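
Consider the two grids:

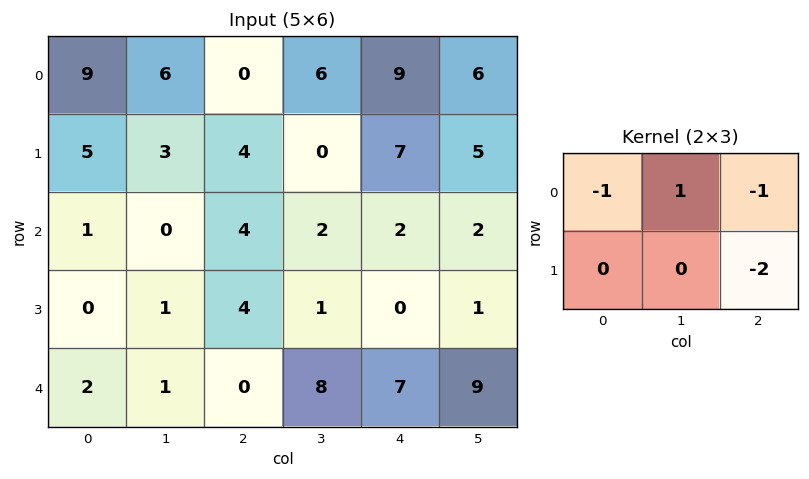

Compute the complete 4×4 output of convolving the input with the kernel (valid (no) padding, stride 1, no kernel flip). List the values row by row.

-11 -12 -17 -13
-14 -3 -15 -2
-13 0 -4 -4
-3 -14 -17 -20

Output[0,0]: The receptive field on the input at this output position is [9 6 0 / 5 3 4]. Elementwise product with the kernel and sum: 9·-1 + 6·1 + 0·-1 + 4·-2.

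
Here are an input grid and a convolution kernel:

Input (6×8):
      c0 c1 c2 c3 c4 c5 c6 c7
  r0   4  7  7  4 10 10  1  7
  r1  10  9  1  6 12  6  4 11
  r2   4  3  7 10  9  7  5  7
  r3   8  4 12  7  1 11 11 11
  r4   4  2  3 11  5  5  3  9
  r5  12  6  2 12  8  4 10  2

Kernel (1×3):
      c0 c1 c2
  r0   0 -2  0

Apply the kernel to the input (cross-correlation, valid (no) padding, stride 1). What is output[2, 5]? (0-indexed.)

-10

The receptive field on the input at this output position is [7 5 7]. Elementwise product with the kernel and sum: 5·-2.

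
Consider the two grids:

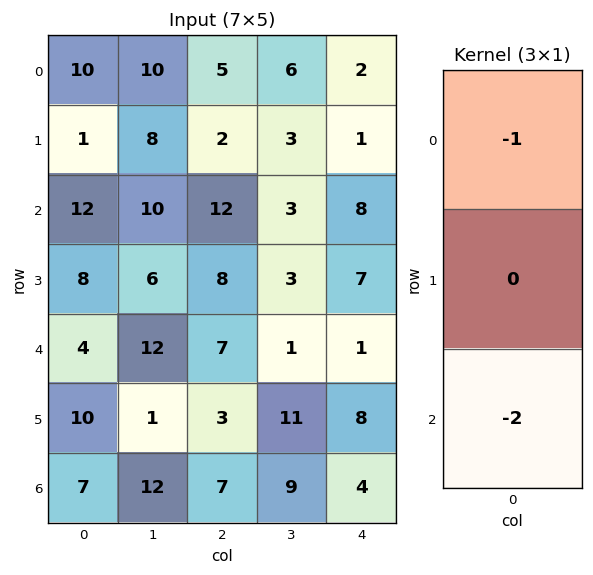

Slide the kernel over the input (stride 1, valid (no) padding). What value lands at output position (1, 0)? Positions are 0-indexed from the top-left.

-17

The receptive field on the input at this output position is [1 / 12 / 8]. Elementwise product with the kernel and sum: 1·-1 + 8·-2.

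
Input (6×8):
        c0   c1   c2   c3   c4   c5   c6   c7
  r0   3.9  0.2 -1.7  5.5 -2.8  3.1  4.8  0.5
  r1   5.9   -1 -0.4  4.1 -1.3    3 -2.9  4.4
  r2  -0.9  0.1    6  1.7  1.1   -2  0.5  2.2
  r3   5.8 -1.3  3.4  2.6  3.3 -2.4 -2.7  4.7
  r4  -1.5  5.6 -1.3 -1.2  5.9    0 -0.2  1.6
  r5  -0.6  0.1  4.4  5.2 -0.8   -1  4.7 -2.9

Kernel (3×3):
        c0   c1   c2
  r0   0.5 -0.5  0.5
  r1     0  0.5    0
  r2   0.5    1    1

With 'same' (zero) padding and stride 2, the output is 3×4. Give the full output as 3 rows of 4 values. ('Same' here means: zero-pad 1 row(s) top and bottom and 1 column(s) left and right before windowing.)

6.85 2.35 2.35 5.4
0.6 10.1 6.95 6.2
-4.8 7.95 2.2 3.7

Output[0,0]: The receptive field on the zero-padded input at this output position is [0 0 0 / 0 3.9 0.2 / 0 5.9 -1]. Elementwise product with the kernel and sum: 0·0.5 + 0·-0.5 + 0·0.5 + 3.9·0.5 + 0·0.5 + 5.9·1 + -1·1.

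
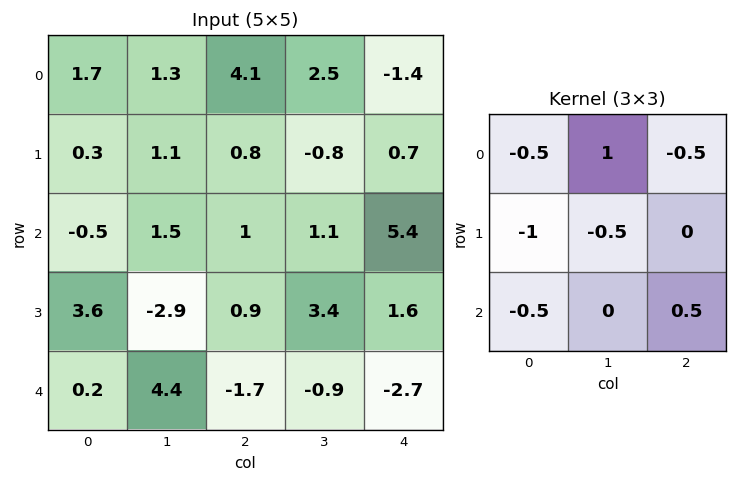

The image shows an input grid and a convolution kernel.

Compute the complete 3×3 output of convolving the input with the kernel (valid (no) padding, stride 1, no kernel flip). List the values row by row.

-1.7 0.5 2.95
-1.05 1.8 -2.75
-1.85 -0.5 -5.2

Output[0,0]: The receptive field on the input at this output position is [1.7 1.3 4.1 / 0.3 1.1 0.8 / -0.5 1.5 1]. Elementwise product with the kernel and sum: 1.7·-0.5 + 1.3·1 + 4.1·-0.5 + 0.3·-1 + 1.1·-0.5 + -0.5·-0.5 + 1·0.5.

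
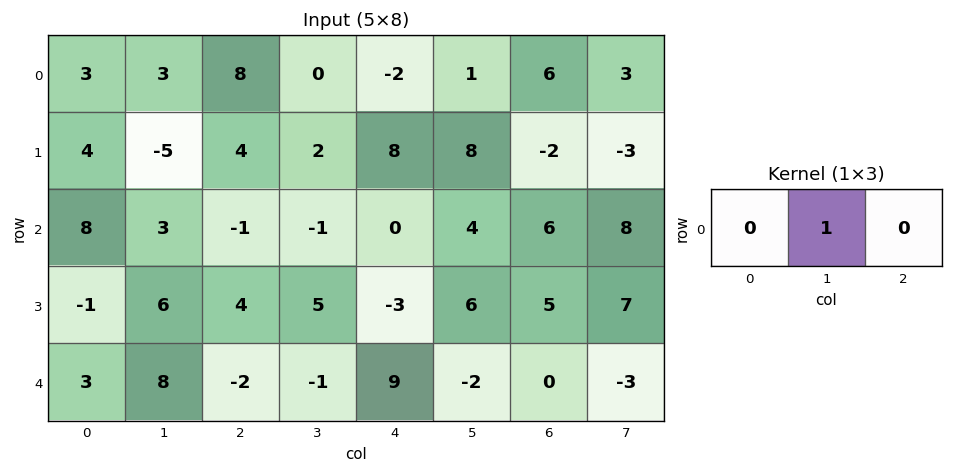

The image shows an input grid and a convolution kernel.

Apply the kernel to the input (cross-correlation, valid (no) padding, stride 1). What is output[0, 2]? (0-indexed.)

The receptive field on the input at this output position is [8 0 -2]. Elementwise product with the kernel and sum: 0·1.

0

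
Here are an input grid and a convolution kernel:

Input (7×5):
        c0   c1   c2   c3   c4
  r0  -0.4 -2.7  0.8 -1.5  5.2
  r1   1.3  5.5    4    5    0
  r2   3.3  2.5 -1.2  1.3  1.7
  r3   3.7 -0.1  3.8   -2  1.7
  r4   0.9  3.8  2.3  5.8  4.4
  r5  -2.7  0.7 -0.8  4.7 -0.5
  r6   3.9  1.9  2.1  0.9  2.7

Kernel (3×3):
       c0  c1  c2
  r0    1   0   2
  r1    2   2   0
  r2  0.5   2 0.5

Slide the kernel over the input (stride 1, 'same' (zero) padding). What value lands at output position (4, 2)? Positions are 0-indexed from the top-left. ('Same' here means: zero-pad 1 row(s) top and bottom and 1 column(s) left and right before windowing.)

9.2

The receptive field on the zero-padded input at this output position is [-0.1 3.8 -2 / 3.8 2.3 5.8 / 0.7 -0.8 4.7]. Elementwise product with the kernel and sum: -0.1·1 + -2·2 + 3.8·2 + 2.3·2 + 0.7·0.5 + -0.8·2 + 4.7·0.5.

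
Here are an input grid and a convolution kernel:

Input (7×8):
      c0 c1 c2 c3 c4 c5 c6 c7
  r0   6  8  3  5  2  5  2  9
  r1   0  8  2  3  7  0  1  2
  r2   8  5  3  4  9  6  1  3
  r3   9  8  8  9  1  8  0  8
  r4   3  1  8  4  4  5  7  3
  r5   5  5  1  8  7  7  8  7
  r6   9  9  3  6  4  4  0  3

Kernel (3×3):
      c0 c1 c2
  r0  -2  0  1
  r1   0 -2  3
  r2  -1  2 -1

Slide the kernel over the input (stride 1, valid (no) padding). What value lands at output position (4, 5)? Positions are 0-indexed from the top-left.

The receptive field on the input at this output position is [5 7 3 / 7 8 7 / 4 0 3]. Elementwise product with the kernel and sum: 5·-2 + 3·1 + 8·-2 + 7·3 + 4·-1 + 0·2 + 3·-1.

-9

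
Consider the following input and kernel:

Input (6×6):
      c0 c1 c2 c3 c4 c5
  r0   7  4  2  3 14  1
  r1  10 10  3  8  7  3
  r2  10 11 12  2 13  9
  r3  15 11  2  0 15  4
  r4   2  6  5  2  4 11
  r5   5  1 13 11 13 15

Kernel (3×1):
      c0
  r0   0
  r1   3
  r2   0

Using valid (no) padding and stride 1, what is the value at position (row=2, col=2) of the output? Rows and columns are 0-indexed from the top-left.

6

The receptive field on the input at this output position is [12 / 2 / 5]. Elementwise product with the kernel and sum: 2·3.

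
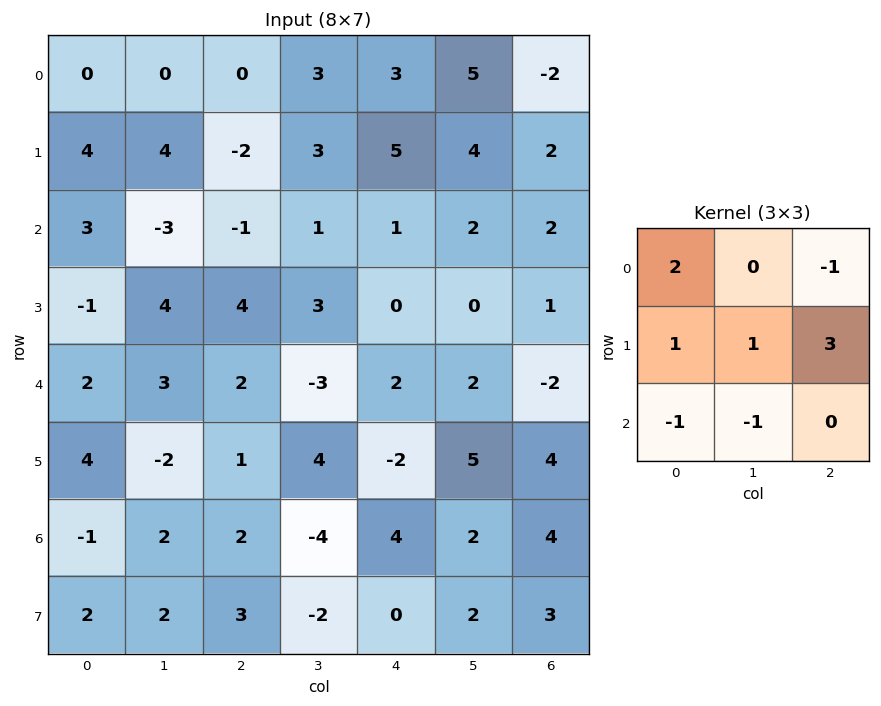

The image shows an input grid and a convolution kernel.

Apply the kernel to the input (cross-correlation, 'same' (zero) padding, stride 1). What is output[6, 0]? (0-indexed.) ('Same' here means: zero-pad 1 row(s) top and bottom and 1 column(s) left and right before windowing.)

The receptive field on the zero-padded input at this output position is [0 4 -2 / 0 -1 2 / 0 2 2]. Elementwise product with the kernel and sum: 0·2 + -2·-1 + 0·1 + -1·1 + 2·3 + 0·-1 + 2·-1.

5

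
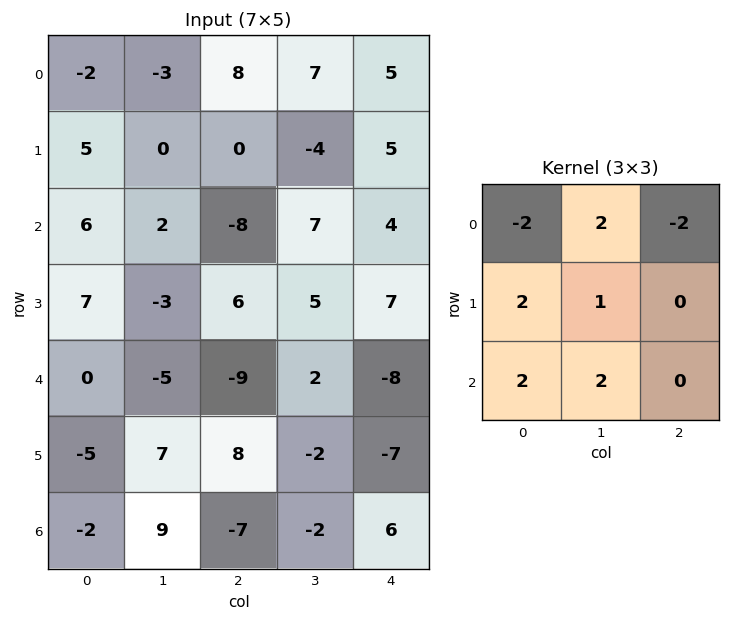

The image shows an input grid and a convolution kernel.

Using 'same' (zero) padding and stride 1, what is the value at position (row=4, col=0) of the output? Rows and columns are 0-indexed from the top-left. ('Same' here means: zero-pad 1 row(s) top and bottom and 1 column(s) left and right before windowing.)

10

The receptive field on the zero-padded input at this output position is [0 7 -3 / 0 0 -5 / 0 -5 7]. Elementwise product with the kernel and sum: 0·-2 + 7·2 + -3·-2 + 0·2 + 0·1 + 0·2 + -5·2.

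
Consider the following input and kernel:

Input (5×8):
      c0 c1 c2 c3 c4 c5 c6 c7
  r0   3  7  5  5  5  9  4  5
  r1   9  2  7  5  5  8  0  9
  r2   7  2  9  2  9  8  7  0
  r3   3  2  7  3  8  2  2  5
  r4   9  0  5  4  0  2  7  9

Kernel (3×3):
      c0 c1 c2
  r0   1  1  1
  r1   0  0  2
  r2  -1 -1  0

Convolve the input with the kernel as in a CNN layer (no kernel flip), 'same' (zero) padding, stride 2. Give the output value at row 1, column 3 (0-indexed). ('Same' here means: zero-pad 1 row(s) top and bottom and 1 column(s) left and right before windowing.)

The receptive field on the zero-padded input at this output position is [8 0 9 / 8 7 0 / 2 2 5]. Elementwise product with the kernel and sum: 8·1 + 0·1 + 9·1 + 0·2 + 2·-1 + 2·-1.

13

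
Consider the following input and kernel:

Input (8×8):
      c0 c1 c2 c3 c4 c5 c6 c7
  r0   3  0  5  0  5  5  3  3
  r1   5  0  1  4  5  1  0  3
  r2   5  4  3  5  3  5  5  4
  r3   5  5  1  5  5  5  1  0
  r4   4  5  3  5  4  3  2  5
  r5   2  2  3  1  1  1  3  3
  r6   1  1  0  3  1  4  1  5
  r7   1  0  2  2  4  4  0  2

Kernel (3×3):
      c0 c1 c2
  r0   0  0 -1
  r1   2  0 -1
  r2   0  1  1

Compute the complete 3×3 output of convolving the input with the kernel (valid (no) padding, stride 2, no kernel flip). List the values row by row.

11 0 17
14 3 9
-1 5 2

Output[0,0]: The receptive field on the input at this output position is [3 0 5 / 5 0 1 / 5 4 3]. Elementwise product with the kernel and sum: 5·-1 + 5·2 + 1·-1 + 4·1 + 3·1.
Output[0,1]: The receptive field on the input at this output position is [5 0 5 / 1 4 5 / 3 5 3]. Elementwise product with the kernel and sum: 5·-1 + 1·2 + 5·-1 + 5·1 + 3·1.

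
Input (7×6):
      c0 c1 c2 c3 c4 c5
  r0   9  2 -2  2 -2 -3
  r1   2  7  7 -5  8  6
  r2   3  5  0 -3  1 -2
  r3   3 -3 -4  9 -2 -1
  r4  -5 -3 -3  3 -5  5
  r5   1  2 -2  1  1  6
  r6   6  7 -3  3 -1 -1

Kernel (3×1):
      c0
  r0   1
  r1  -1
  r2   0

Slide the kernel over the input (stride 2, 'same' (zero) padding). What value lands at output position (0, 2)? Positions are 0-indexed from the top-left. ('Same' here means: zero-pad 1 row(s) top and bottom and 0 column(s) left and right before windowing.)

2

The receptive field on the zero-padded input at this output position is [0 / -2 / 8]. Elementwise product with the kernel and sum: 0·1 + -2·-1.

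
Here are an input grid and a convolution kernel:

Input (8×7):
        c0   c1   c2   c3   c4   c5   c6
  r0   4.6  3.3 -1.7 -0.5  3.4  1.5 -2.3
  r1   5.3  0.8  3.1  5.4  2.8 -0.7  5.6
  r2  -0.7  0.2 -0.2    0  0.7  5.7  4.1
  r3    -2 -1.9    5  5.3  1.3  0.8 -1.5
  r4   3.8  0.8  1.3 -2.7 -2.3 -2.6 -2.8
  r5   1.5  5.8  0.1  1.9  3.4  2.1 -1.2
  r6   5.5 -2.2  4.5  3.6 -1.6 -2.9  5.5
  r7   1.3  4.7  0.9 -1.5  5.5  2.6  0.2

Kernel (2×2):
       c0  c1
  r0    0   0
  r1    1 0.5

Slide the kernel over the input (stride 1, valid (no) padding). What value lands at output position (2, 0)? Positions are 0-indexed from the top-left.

-2.95

The receptive field on the input at this output position is [-0.7 0.2 / -2 -1.9]. Elementwise product with the kernel and sum: -2·1 + -1.9·0.5.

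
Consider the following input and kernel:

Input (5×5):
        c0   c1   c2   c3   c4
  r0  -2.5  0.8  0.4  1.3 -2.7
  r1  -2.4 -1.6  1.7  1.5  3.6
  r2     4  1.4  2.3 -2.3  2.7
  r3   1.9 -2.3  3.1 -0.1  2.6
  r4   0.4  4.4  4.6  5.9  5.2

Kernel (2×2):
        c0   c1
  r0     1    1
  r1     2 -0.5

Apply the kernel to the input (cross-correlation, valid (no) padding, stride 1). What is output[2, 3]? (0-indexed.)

-1.1

The receptive field on the input at this output position is [-2.3 2.7 / -0.1 2.6]. Elementwise product with the kernel and sum: -2.3·1 + 2.7·1 + -0.1·2 + 2.6·-0.5.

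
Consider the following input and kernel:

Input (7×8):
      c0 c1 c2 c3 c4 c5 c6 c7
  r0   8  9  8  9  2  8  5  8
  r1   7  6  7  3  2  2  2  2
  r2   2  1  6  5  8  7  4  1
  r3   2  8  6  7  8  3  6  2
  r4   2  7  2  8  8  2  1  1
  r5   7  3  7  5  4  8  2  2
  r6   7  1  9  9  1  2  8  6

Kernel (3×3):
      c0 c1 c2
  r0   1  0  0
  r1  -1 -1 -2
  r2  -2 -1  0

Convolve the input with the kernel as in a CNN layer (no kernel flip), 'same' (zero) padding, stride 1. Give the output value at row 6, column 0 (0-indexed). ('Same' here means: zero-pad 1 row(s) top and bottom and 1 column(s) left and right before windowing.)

-9

The receptive field on the zero-padded input at this output position is [0 7 3 / 0 7 1 / 0 0 0]. Elementwise product with the kernel and sum: 0·1 + 0·-1 + 7·-1 + 1·-2 + 0·-2 + 0·-1.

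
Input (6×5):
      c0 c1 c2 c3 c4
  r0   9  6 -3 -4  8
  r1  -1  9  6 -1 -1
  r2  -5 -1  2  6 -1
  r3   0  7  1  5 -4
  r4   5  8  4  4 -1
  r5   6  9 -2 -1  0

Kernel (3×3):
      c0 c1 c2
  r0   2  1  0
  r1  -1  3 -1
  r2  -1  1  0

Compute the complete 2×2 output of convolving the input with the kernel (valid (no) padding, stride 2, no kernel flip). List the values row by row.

Output[0,0]: The receptive field on the input at this output position is [9 6 -3 / -1 9 6 / -5 -1 2]. Elementwise product with the kernel and sum: 9·2 + 6·1 + -1·-1 + 9·3 + 6·-1 + -5·-1 + -1·1.

50 -14
12 28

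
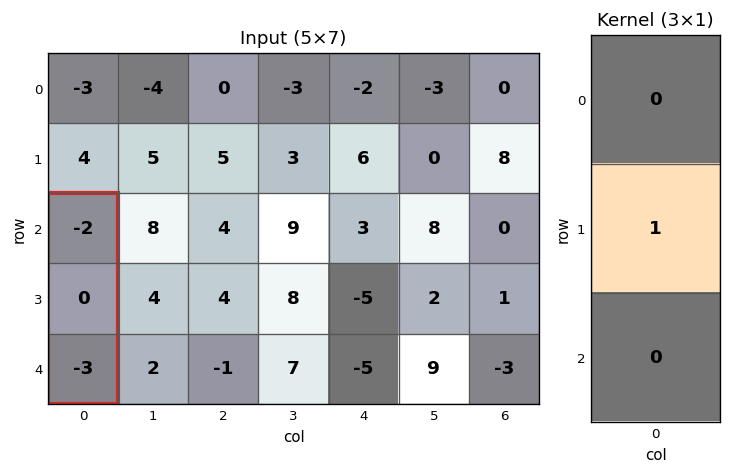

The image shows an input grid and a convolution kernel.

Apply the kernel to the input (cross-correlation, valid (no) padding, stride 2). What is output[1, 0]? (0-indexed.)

The receptive field on the input at this output position is [-2 / 0 / -3]. Elementwise product with the kernel and sum: 0·1.

0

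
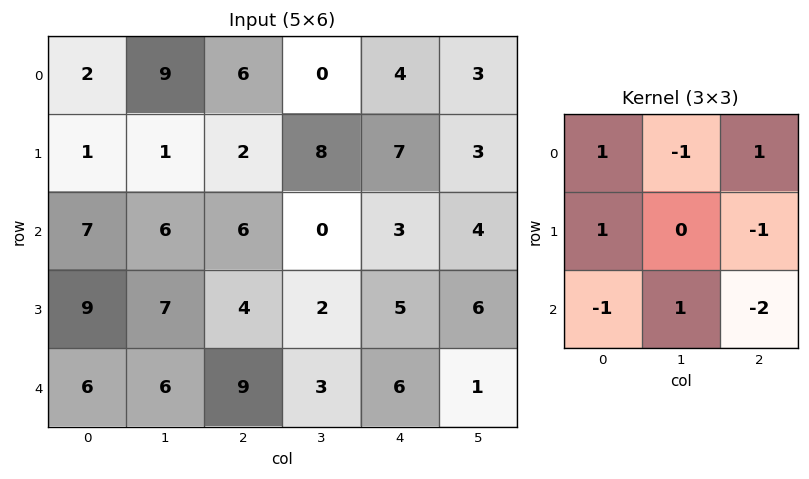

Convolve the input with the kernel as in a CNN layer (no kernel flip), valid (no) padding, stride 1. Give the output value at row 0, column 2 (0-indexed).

-7

The receptive field on the input at this output position is [6 0 4 / 2 8 7 / 6 0 3]. Elementwise product with the kernel and sum: 6·1 + 0·-1 + 4·1 + 2·1 + 7·-1 + 6·-1 + 0·1 + 3·-2.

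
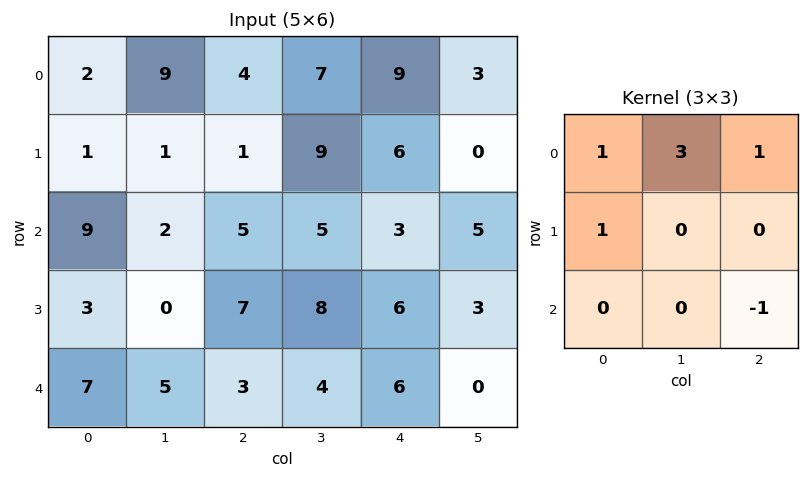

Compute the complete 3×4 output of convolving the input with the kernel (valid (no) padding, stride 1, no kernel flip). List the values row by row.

29 24 32 41
7 7 33 29
20 18 24 27

Output[0,0]: The receptive field on the input at this output position is [2 9 4 / 1 1 1 / 9 2 5]. Elementwise product with the kernel and sum: 2·1 + 9·3 + 4·1 + 1·1 + 5·-1.
Output[0,1]: The receptive field on the input at this output position is [9 4 7 / 1 1 9 / 2 5 5]. Elementwise product with the kernel and sum: 9·1 + 4·3 + 7·1 + 1·1 + 5·-1.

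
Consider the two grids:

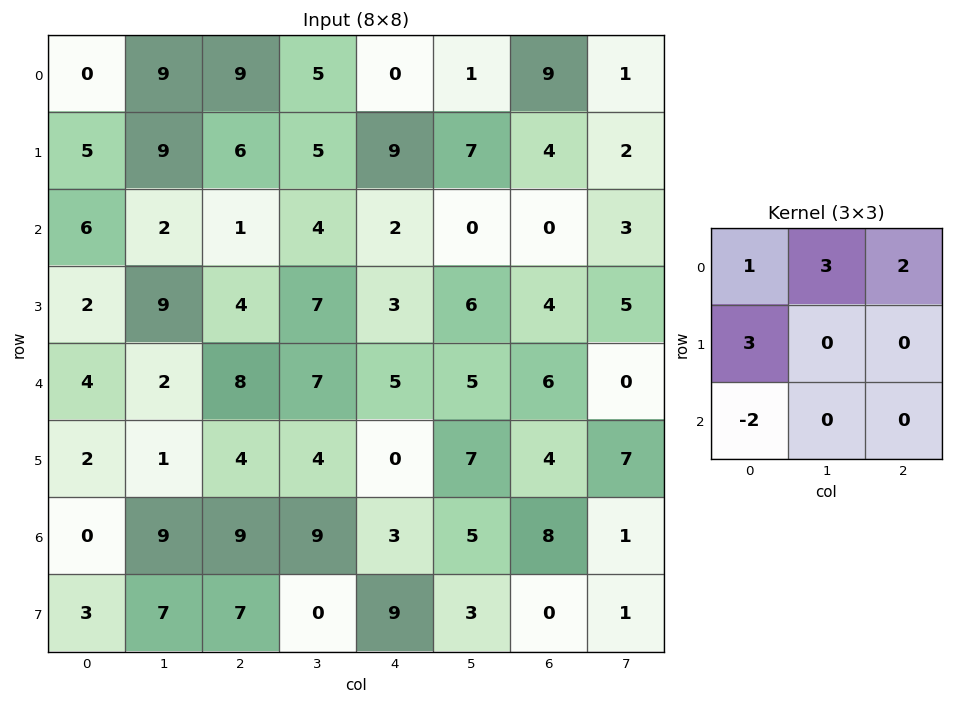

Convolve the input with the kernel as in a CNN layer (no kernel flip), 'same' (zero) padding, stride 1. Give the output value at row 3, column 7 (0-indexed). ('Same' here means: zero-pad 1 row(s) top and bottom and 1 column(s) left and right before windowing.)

9

The receptive field on the zero-padded input at this output position is [0 3 0 / 4 5 0 / 6 0 0]. Elementwise product with the kernel and sum: 0·1 + 3·3 + 0·2 + 4·3 + 6·-2.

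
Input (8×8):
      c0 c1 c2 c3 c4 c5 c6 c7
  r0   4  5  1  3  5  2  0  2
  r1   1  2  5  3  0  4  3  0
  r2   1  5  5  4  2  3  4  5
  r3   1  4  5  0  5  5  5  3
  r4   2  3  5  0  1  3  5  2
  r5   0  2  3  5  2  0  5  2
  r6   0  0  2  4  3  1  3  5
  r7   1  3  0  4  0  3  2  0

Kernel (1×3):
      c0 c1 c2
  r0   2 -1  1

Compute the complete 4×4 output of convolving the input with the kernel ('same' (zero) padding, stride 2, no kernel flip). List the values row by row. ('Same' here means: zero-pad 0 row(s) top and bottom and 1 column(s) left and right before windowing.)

1 12 3 6
4 9 9 7
1 1 2 3
0 2 6 4

Output[0,0]: The receptive field on the zero-padded input at this output position is [0 4 5]. Elementwise product with the kernel and sum: 0·2 + 4·-1 + 5·1.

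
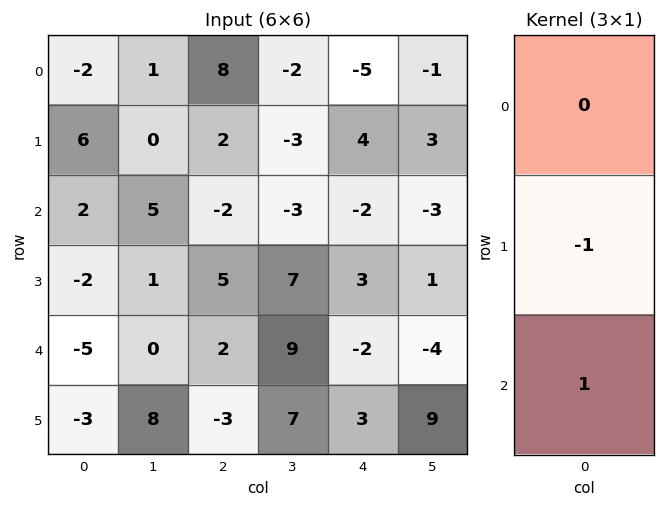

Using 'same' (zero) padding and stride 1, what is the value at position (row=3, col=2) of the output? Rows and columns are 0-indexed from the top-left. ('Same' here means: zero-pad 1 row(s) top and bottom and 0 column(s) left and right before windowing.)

-3

The receptive field on the zero-padded input at this output position is [-2 / 5 / 2]. Elementwise product with the kernel and sum: 5·-1 + 2·1.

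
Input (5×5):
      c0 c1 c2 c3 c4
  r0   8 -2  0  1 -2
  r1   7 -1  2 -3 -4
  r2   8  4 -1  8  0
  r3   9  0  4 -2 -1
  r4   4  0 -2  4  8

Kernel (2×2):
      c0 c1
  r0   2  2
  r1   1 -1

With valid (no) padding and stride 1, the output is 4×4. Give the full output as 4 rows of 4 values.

Output[0,0]: The receptive field on the input at this output position is [8 -2 / 7 -1]. Elementwise product with the kernel and sum: 8·2 + -2·2 + 7·1 + -1·-1.

20 -7 7 -1
16 7 -11 -6
33 2 20 15
22 10 -2 -10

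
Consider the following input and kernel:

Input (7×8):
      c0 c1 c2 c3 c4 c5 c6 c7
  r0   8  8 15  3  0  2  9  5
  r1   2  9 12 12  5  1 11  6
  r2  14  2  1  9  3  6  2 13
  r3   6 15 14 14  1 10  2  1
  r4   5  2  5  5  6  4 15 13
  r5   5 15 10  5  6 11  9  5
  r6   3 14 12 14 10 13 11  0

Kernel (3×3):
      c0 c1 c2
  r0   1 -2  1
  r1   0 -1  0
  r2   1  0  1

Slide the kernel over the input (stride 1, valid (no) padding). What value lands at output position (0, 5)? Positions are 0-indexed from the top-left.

-3

The receptive field on the input at this output position is [2 9 5 / 1 11 6 / 6 2 13]. Elementwise product with the kernel and sum: 2·1 + 9·-2 + 5·1 + 11·-1 + 6·1 + 13·1.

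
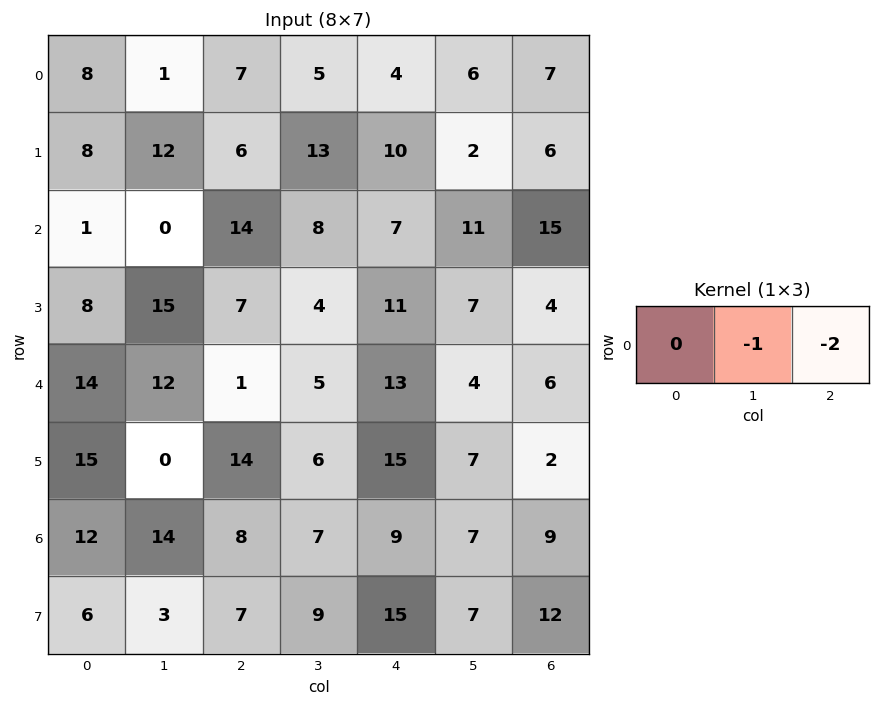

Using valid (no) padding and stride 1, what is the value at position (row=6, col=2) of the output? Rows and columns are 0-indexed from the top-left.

-25

The receptive field on the input at this output position is [8 7 9]. Elementwise product with the kernel and sum: 7·-1 + 9·-2.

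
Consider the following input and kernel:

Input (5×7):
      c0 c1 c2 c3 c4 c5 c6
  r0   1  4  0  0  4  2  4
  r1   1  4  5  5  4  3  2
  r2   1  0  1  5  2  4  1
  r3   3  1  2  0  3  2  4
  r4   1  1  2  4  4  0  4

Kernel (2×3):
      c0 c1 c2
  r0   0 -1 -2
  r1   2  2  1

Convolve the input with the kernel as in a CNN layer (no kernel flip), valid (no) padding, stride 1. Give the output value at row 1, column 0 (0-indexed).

The receptive field on the input at this output position is [1 4 5 / 1 0 1]. Elementwise product with the kernel and sum: 4·-1 + 5·-2 + 1·2 + 0·2 + 1·1.

-11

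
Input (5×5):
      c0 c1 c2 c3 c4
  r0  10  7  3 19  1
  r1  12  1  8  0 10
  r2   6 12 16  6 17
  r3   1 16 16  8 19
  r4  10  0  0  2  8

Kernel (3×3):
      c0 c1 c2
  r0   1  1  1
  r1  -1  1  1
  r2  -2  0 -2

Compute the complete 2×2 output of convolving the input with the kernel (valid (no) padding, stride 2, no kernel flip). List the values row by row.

Output[0,0]: The receptive field on the input at this output position is [10 7 3 / 12 1 8 / 6 12 16]. Elementwise product with the kernel and sum: 10·1 + 7·1 + 3·1 + 12·-1 + 1·1 + 8·1 + 6·-2 + 16·-2.
Output[0,1]: The receptive field on the input at this output position is [3 19 1 / 8 0 10 / 16 6 17]. Elementwise product with the kernel and sum: 3·1 + 19·1 + 1·1 + 8·-1 + 0·1 + 10·1 + 16·-2 + 17·-2.

-27 -41
45 34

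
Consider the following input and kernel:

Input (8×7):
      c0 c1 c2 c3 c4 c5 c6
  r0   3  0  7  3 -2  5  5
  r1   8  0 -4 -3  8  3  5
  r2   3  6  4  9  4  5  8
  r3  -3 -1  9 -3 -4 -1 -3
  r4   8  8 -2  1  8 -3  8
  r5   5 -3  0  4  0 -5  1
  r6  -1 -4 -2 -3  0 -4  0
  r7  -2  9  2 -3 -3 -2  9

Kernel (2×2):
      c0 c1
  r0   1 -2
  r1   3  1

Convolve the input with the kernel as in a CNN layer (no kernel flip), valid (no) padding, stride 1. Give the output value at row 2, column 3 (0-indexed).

-12

The receptive field on the input at this output position is [9 4 / -3 -4]. Elementwise product with the kernel and sum: 9·1 + 4·-2 + -3·3 + -4·1.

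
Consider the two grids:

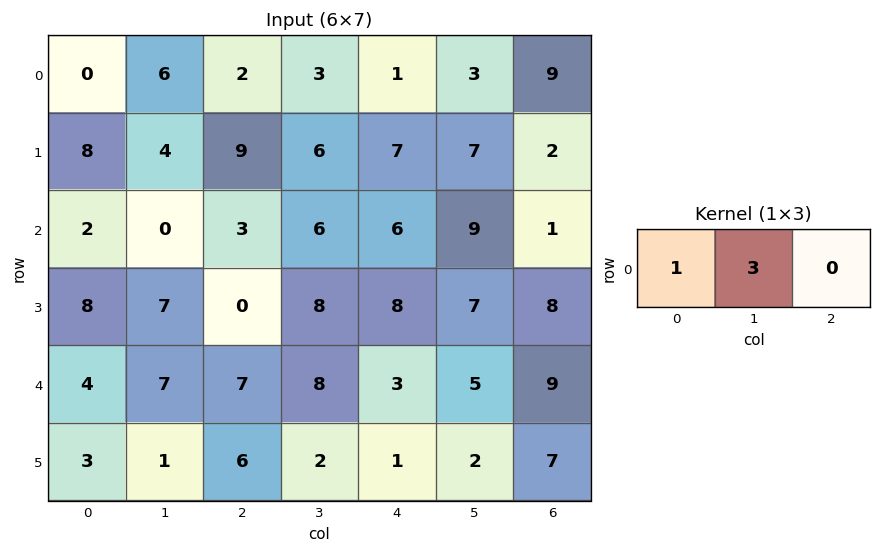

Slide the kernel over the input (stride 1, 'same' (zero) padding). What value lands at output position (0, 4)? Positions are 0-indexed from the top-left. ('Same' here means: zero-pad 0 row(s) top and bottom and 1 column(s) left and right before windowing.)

6

The receptive field on the zero-padded input at this output position is [3 1 3]. Elementwise product with the kernel and sum: 3·1 + 1·3.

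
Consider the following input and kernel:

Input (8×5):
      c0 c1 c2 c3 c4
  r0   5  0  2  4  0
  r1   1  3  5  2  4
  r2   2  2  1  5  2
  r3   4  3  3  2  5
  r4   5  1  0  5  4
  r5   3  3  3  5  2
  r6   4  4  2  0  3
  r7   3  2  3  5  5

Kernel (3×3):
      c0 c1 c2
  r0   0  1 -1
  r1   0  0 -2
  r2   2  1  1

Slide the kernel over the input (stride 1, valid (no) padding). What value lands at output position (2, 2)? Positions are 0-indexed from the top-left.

2

The receptive field on the input at this output position is [1 5 2 / 3 2 5 / 0 5 4]. Elementwise product with the kernel and sum: 5·1 + 2·-1 + 5·-2 + 0·2 + 5·1 + 4·1.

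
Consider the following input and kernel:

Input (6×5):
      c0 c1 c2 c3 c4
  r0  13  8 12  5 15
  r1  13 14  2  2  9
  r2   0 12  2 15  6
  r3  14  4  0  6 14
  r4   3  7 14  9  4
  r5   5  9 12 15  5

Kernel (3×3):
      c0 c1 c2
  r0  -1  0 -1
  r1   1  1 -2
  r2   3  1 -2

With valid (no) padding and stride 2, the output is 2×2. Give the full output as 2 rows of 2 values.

Output[0,0]: The receptive field on the input at this output position is [13 8 12 / 13 14 2 / 0 12 2]. Elementwise product with the kernel and sum: 13·-1 + 12·-1 + 13·1 + 14·1 + 2·-2 + 0·3 + 12·1 + 2·-2.
Output[0,1]: The receptive field on the input at this output position is [12 5 15 / 2 2 9 / 2 15 6]. Elementwise product with the kernel and sum: 12·-1 + 15·-1 + 2·1 + 2·1 + 9·-2 + 2·3 + 15·1 + 6·-2.

6 -32
4 13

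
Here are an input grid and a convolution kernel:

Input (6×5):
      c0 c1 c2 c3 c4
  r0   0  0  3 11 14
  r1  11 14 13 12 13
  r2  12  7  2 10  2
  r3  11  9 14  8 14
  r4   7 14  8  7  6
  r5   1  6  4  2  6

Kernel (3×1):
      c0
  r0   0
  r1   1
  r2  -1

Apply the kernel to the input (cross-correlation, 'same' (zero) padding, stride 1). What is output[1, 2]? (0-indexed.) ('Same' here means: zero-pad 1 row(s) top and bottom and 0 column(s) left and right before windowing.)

The receptive field on the zero-padded input at this output position is [3 / 13 / 2]. Elementwise product with the kernel and sum: 13·1 + 2·-1.

11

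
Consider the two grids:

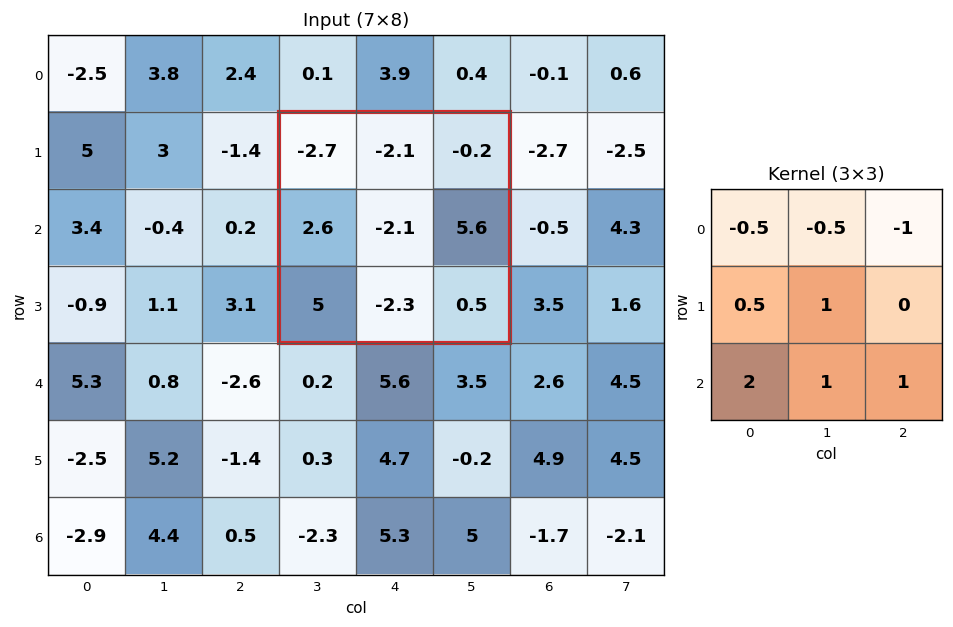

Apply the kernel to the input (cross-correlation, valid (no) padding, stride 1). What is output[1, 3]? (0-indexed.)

The receptive field on the input at this output position is [-2.7 -2.1 -0.2 / 2.6 -2.1 5.6 / 5 -2.3 0.5]. Elementwise product with the kernel and sum: -2.7·-0.5 + -2.1·-0.5 + -0.2·-1 + 2.6·0.5 + -2.1·1 + 5·2 + -2.3·1 + 0.5·1.

10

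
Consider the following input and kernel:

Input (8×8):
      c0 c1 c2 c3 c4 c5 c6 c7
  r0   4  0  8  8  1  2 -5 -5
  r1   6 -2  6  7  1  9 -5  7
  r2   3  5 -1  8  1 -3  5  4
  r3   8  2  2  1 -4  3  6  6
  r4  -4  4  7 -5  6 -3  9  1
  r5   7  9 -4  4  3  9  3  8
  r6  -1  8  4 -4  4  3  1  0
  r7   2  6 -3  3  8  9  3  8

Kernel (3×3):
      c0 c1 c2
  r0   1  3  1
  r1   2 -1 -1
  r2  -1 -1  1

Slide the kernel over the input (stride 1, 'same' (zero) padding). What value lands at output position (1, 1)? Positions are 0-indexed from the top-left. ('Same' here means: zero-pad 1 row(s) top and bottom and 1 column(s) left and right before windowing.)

The receptive field on the zero-padded input at this output position is [4 0 8 / 6 -2 6 / 3 5 -1]. Elementwise product with the kernel and sum: 4·1 + 0·3 + 8·1 + 6·2 + -2·-1 + 6·-1 + 3·-1 + 5·-1 + -1·1.

11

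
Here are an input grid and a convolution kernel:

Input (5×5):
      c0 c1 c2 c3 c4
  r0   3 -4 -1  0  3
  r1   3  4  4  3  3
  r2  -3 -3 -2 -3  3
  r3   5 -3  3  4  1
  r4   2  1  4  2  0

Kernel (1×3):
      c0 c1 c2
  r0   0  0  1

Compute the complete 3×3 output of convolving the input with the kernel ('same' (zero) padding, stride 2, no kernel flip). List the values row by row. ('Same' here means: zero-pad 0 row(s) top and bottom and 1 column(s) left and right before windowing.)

Output[0,0]: The receptive field on the zero-padded input at this output position is [0 3 -4]. Elementwise product with the kernel and sum: -4·1.

-4 0 0
-3 -3 0
1 2 0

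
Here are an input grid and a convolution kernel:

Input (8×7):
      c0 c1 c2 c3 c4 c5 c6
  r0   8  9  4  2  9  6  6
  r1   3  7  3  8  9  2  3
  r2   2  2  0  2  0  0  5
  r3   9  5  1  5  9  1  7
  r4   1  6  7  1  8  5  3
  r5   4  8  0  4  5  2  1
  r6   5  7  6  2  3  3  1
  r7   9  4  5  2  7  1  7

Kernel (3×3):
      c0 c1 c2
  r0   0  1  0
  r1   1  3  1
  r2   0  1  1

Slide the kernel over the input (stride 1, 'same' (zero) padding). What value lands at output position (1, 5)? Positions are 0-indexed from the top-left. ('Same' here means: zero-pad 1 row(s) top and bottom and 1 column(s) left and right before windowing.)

29

The receptive field on the zero-padded input at this output position is [9 6 6 / 9 2 3 / 0 0 5]. Elementwise product with the kernel and sum: 6·1 + 9·1 + 2·3 + 3·1 + 0·1 + 5·1.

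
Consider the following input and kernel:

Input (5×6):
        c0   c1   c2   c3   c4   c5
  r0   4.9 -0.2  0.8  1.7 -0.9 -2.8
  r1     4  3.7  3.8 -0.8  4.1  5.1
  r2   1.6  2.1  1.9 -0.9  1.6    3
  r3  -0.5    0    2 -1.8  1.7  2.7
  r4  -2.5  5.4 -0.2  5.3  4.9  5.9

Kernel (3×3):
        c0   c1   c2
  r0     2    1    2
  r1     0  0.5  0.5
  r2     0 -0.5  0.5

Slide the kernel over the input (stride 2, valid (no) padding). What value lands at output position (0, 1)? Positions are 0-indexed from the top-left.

The receptive field on the input at this output position is [0.8 1.7 -0.9 / 3.8 -0.8 4.1 / 1.9 -0.9 1.6]. Elementwise product with the kernel and sum: 0.8·2 + 1.7·1 + -0.9·2 + -0.8·0.5 + 4.1·0.5 + -0.9·-0.5 + 1.6·0.5.

4.4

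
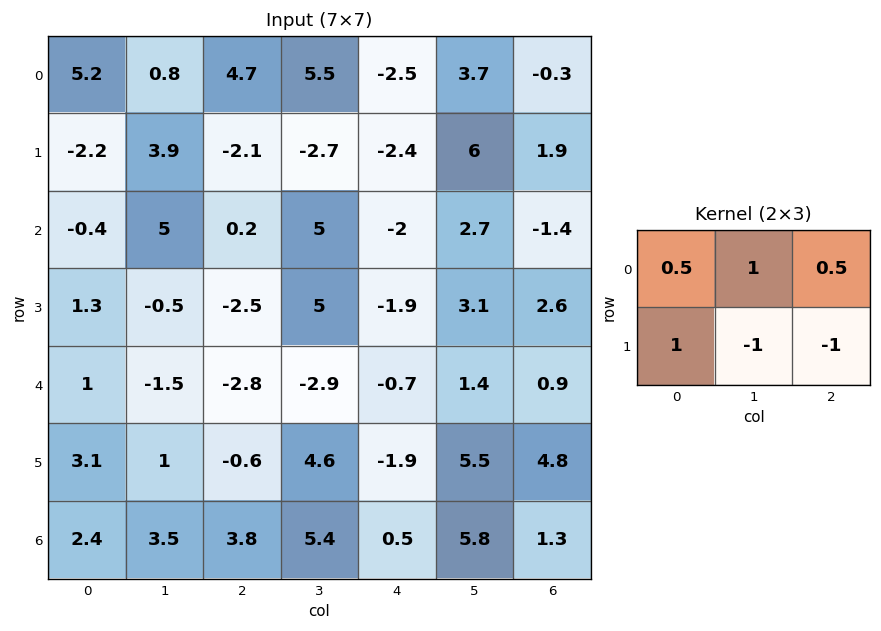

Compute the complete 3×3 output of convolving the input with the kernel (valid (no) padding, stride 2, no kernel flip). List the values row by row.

1.75 9.6 -8
9.2 -1.5 -6.6
0.3 -7.95 -10.7

Output[0,0]: The receptive field on the input at this output position is [5.2 0.8 4.7 / -2.2 3.9 -2.1]. Elementwise product with the kernel and sum: 5.2·0.5 + 0.8·1 + 4.7·0.5 + -2.2·1 + 3.9·-1 + -2.1·-1.
Output[0,1]: The receptive field on the input at this output position is [4.7 5.5 -2.5 / -2.1 -2.7 -2.4]. Elementwise product with the kernel and sum: 4.7·0.5 + 5.5·1 + -2.5·0.5 + -2.1·1 + -2.7·-1 + -2.4·-1.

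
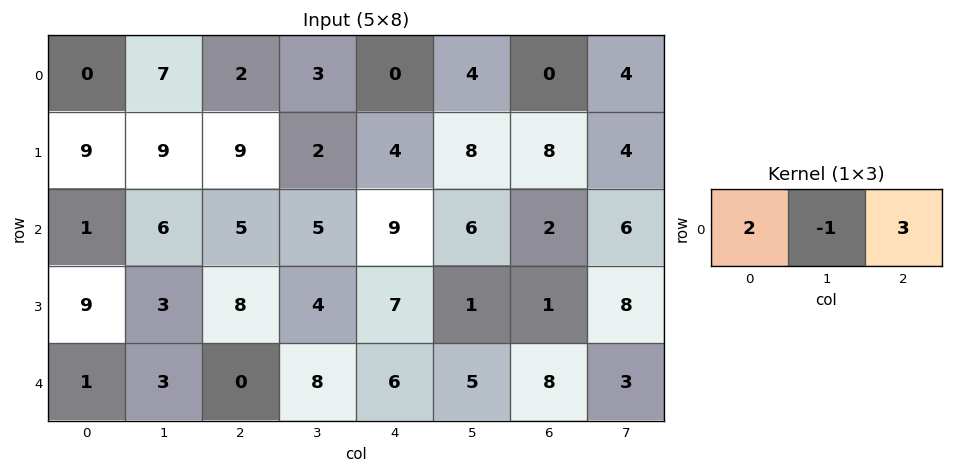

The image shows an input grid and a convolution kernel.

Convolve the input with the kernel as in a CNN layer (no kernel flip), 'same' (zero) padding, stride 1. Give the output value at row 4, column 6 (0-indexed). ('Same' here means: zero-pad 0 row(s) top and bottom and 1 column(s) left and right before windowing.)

11

The receptive field on the zero-padded input at this output position is [5 8 3]. Elementwise product with the kernel and sum: 5·2 + 8·-1 + 3·3.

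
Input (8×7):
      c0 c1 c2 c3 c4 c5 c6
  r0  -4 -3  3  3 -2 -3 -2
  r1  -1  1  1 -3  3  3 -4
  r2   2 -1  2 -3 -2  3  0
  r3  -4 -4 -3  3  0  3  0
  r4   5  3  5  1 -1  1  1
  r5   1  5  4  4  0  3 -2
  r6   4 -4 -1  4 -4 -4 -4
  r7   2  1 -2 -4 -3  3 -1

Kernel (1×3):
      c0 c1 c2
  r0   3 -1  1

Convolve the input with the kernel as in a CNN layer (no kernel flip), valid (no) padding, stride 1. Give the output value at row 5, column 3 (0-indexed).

15

The receptive field on the input at this output position is [4 0 3]. Elementwise product with the kernel and sum: 4·3 + 0·-1 + 3·1.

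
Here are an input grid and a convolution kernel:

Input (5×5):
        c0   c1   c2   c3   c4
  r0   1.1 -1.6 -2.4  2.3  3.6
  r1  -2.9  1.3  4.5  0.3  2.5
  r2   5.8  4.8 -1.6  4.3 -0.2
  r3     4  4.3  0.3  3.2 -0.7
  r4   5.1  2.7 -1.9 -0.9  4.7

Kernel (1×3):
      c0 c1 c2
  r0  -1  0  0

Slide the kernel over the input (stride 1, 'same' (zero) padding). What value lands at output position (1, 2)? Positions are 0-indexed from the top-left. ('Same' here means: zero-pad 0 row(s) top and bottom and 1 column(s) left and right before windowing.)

-1.3

The receptive field on the zero-padded input at this output position is [1.3 4.5 0.3]. Elementwise product with the kernel and sum: 1.3·-1.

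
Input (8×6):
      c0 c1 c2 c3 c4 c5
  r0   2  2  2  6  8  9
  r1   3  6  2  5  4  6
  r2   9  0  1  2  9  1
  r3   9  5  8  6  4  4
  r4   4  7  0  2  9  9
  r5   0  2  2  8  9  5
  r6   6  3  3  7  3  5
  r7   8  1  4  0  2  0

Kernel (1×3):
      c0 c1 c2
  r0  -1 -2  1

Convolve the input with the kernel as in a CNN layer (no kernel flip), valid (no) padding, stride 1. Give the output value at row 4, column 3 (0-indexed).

The receptive field on the input at this output position is [2 9 9]. Elementwise product with the kernel and sum: 2·-1 + 9·-2 + 9·1.

-11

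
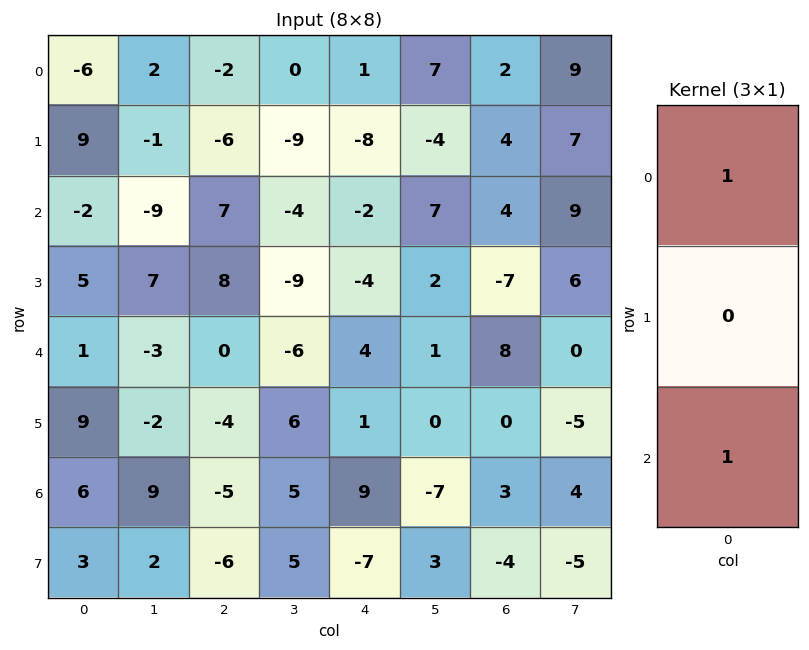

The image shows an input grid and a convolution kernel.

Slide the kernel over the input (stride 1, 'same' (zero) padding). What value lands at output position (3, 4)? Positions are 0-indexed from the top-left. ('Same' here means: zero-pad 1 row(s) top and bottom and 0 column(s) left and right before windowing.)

2

The receptive field on the zero-padded input at this output position is [-2 / -4 / 4]. Elementwise product with the kernel and sum: -2·1 + 4·1.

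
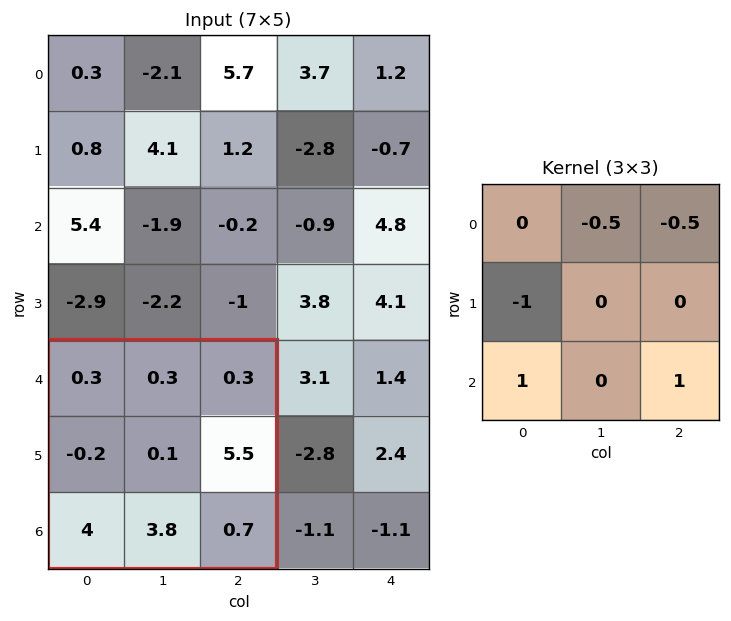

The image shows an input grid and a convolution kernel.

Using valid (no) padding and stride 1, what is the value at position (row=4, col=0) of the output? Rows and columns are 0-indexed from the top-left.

The receptive field on the input at this output position is [0.3 0.3 0.3 / -0.2 0.1 5.5 / 4 3.8 0.7]. Elementwise product with the kernel and sum: 0.3·-0.5 + 0.3·-0.5 + -0.2·-1 + 4·1 + 0.7·1.

4.6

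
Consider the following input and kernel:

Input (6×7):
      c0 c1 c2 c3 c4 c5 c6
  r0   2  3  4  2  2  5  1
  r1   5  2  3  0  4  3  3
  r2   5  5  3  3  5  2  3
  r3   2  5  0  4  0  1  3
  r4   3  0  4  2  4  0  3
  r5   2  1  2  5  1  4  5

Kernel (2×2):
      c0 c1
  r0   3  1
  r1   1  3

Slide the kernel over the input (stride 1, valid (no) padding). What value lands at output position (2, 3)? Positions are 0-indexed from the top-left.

18

The receptive field on the input at this output position is [3 5 / 4 0]. Elementwise product with the kernel and sum: 3·3 + 5·1 + 4·1 + 0·3.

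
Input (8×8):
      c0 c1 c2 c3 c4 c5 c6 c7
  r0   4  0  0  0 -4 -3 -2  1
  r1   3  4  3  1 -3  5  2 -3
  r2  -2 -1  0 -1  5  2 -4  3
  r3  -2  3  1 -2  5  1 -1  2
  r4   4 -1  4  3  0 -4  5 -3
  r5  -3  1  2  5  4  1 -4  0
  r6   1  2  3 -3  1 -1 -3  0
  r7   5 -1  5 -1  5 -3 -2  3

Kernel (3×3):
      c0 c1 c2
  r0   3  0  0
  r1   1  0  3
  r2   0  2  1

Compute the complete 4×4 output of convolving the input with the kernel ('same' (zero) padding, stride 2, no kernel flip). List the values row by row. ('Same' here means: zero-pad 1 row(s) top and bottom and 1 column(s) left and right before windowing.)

10 7 -10 1
-4 8 19 26
-8 26 -6 -18
15 5 16 1

Output[0,0]: The receptive field on the zero-padded input at this output position is [0 0 0 / 0 4 0 / 0 3 4]. Elementwise product with the kernel and sum: 0·3 + 0·1 + 0·3 + 3·2 + 4·1.
Output[0,1]: The receptive field on the zero-padded input at this output position is [0 0 0 / 0 0 0 / 4 3 1]. Elementwise product with the kernel and sum: 0·3 + 0·1 + 0·3 + 3·2 + 1·1.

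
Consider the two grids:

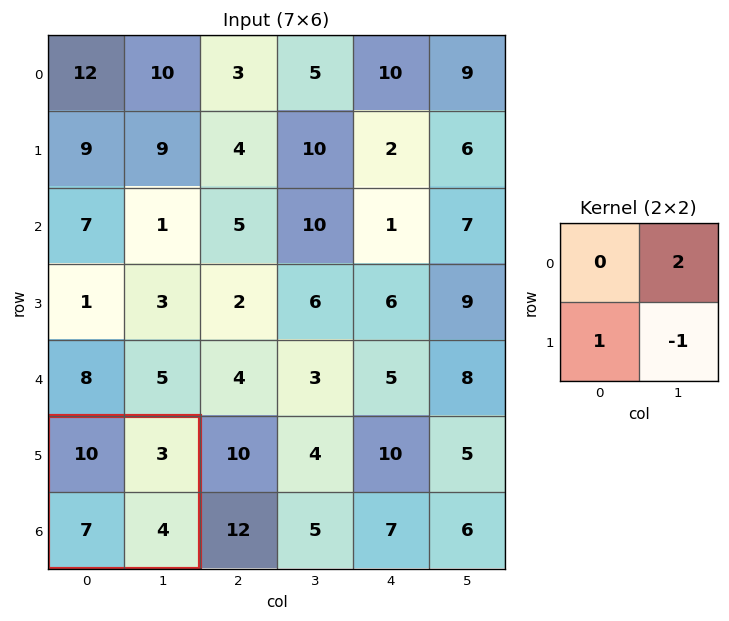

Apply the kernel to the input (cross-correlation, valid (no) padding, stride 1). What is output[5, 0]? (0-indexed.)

9

The receptive field on the input at this output position is [10 3 / 7 4]. Elementwise product with the kernel and sum: 3·2 + 7·1 + 4·-1.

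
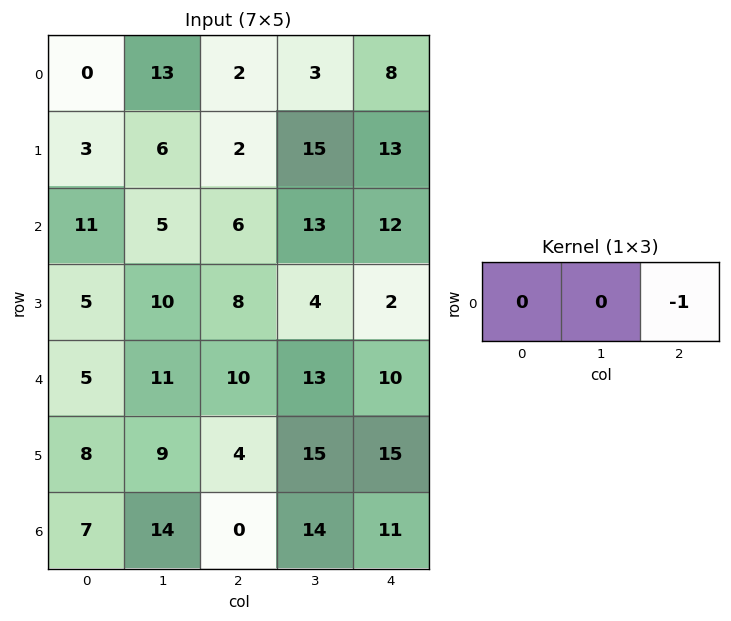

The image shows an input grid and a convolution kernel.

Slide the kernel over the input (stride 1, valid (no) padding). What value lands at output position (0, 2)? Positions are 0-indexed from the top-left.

The receptive field on the input at this output position is [2 3 8]. Elementwise product with the kernel and sum: 8·-1.

-8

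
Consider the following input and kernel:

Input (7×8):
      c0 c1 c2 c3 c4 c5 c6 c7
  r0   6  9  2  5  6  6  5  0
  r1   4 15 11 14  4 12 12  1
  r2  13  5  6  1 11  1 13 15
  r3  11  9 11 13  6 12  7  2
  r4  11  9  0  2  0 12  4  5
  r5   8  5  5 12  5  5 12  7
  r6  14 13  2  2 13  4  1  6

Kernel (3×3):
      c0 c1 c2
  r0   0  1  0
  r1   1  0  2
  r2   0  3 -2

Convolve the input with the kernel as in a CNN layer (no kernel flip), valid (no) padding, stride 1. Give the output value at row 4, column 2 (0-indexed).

-3

The receptive field on the input at this output position is [0 2 0 / 5 12 5 / 2 2 13]. Elementwise product with the kernel and sum: 2·1 + 5·1 + 5·2 + 2·3 + 13·-2.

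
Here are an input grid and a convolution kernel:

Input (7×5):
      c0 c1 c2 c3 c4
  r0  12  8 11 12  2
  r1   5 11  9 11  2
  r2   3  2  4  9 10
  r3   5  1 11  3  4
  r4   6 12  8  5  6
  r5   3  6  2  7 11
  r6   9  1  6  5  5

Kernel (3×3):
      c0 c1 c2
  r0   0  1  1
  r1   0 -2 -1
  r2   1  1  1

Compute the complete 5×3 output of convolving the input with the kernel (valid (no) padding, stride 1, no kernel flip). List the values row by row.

Output[0,0]: The receptive field on the input at this output position is [12 8 11 / 5 11 9 / 3 2 4]. Elementwise product with the kernel and sum: 8·1 + 11·1 + 11·-2 + 9·-1 + 3·1 + 2·1 + 4·1.

-3 9 13
29 18 3
19 13 28
-9 8 11
22 14 2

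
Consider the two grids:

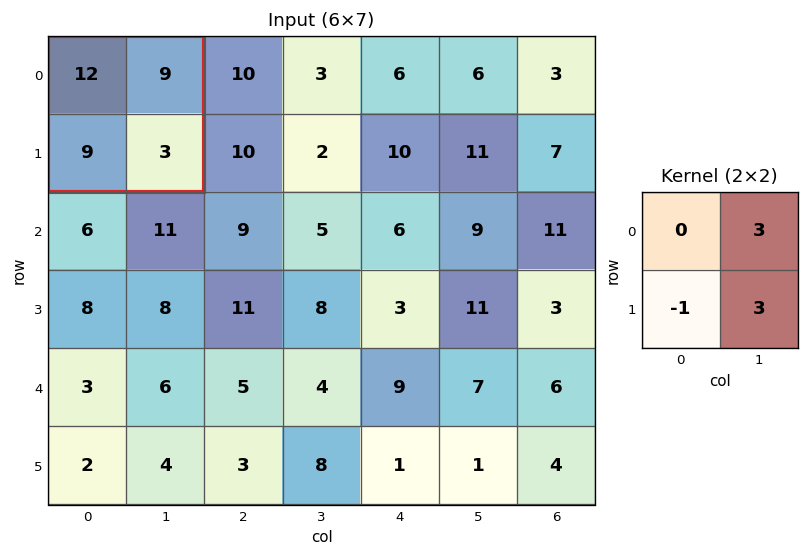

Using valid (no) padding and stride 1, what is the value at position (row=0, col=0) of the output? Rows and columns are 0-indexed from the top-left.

The receptive field on the input at this output position is [12 9 / 9 3]. Elementwise product with the kernel and sum: 9·3 + 9·-1 + 3·3.

27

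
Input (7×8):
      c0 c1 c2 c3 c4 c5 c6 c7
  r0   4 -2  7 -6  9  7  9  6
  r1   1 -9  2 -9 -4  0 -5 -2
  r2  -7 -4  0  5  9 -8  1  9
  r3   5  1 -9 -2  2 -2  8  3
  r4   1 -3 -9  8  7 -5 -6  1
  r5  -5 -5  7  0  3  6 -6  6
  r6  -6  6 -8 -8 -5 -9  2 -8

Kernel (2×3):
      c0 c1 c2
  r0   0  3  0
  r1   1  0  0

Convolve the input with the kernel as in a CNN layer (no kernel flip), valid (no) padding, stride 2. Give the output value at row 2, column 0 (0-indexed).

The receptive field on the input at this output position is [1 -3 -9 / -5 -5 7]. Elementwise product with the kernel and sum: -3·3 + -5·1.

-14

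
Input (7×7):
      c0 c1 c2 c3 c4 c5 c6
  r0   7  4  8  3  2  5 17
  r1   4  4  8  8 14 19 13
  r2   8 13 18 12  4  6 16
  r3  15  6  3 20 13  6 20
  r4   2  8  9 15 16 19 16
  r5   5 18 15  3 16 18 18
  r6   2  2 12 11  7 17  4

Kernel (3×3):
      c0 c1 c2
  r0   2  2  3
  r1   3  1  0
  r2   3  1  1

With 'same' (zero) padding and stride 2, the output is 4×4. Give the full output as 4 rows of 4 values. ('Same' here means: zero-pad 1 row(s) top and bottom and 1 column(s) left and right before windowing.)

Output[0,0]: The receptive field on the zero-padded input at this output position is [0 0 0 / 0 7 4 / 0 4 4]. Elementwise product with the kernel and sum: 0·2 + 0·2 + 0·3 + 0·3 + 7·1 + 0·3 + 4·1 + 4·1.
Output[0,1]: The receptive field on the zero-padded input at this output position is [0 0 0 / 4 8 3 / 4 8 8]. Elementwise product with the kernel and sum: 0·2 + 0·2 + 0·3 + 4·3 + 8·1 + 4·3 + 8·1 + 8·1.

15 48 68 102
49 146 220 136
73 183 188 197
66 93 132 127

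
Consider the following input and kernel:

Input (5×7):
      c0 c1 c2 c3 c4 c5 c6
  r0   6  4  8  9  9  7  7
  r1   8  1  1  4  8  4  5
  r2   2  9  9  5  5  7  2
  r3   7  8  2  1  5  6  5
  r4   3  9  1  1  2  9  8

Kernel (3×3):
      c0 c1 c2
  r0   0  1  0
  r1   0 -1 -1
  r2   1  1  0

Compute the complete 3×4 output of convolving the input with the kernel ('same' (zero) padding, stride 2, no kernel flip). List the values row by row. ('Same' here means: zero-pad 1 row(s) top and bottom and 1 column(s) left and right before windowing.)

-2 -15 -4 2
4 -3 2 14
-5 0 -6 -3

Output[0,0]: The receptive field on the zero-padded input at this output position is [0 0 0 / 0 6 4 / 0 8 1]. Elementwise product with the kernel and sum: 0·1 + 6·-1 + 4·-1 + 0·1 + 8·1.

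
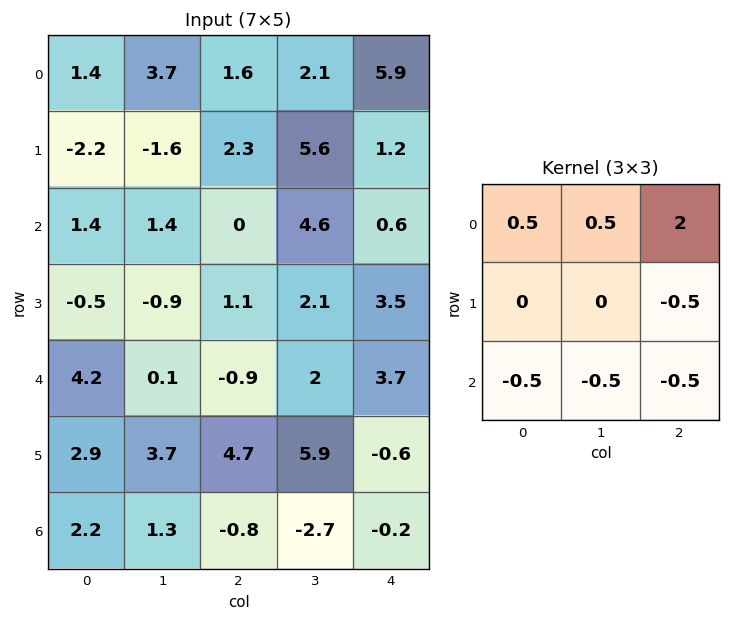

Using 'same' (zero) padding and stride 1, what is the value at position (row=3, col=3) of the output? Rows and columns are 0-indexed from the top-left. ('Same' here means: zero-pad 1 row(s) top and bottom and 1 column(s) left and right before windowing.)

The receptive field on the zero-padded input at this output position is [0 4.6 0.6 / 1.1 2.1 3.5 / -0.9 2 3.7]. Elementwise product with the kernel and sum: 0·0.5 + 4.6·0.5 + 0.6·2 + 3.5·-0.5 + -0.9·-0.5 + 2·-0.5 + 3.7·-0.5.

-0.65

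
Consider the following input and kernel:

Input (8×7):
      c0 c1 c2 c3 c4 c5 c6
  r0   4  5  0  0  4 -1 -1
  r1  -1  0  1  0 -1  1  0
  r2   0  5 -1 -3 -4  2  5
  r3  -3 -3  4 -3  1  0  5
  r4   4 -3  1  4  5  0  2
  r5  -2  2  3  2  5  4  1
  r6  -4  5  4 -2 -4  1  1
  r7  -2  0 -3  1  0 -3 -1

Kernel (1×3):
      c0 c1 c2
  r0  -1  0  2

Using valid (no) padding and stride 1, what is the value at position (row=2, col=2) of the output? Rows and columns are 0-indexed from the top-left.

The receptive field on the input at this output position is [-1 -3 -4]. Elementwise product with the kernel and sum: -1·-1 + -4·2.

-7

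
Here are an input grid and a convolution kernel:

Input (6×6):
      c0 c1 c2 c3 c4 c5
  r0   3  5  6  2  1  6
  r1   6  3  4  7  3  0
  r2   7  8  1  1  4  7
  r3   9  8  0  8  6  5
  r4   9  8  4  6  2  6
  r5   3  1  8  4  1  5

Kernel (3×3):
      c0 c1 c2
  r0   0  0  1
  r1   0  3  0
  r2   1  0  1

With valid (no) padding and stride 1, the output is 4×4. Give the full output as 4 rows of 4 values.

23 23 27 23
37 26 12 25
38 15 34 37
35 25 33 20

Output[0,0]: The receptive field on the input at this output position is [3 5 6 / 6 3 4 / 7 8 1]. Elementwise product with the kernel and sum: 6·1 + 3·3 + 7·1 + 1·1.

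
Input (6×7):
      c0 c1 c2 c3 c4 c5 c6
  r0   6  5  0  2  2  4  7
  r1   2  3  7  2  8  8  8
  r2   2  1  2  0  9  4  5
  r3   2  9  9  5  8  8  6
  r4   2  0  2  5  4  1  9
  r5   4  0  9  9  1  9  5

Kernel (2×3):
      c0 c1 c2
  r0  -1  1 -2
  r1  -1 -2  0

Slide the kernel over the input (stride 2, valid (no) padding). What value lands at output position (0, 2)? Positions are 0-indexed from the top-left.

The receptive field on the input at this output position is [2 4 7 / 8 8 8]. Elementwise product with the kernel and sum: 2·-1 + 4·1 + 7·-2 + 8·-1 + 8·-2.

-36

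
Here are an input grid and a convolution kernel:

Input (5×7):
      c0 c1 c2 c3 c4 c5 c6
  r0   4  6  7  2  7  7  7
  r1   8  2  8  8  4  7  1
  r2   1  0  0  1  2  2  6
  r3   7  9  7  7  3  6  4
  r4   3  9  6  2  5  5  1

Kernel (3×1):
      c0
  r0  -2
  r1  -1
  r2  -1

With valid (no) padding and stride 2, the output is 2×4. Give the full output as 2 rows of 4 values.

-17 -22 -20 -21
-12 -13 -12 -17

Output[0,0]: The receptive field on the input at this output position is [4 / 8 / 1]. Elementwise product with the kernel and sum: 4·-2 + 8·-1 + 1·-1.
Output[0,1]: The receptive field on the input at this output position is [7 / 8 / 0]. Elementwise product with the kernel and sum: 7·-2 + 8·-1 + 0·-1.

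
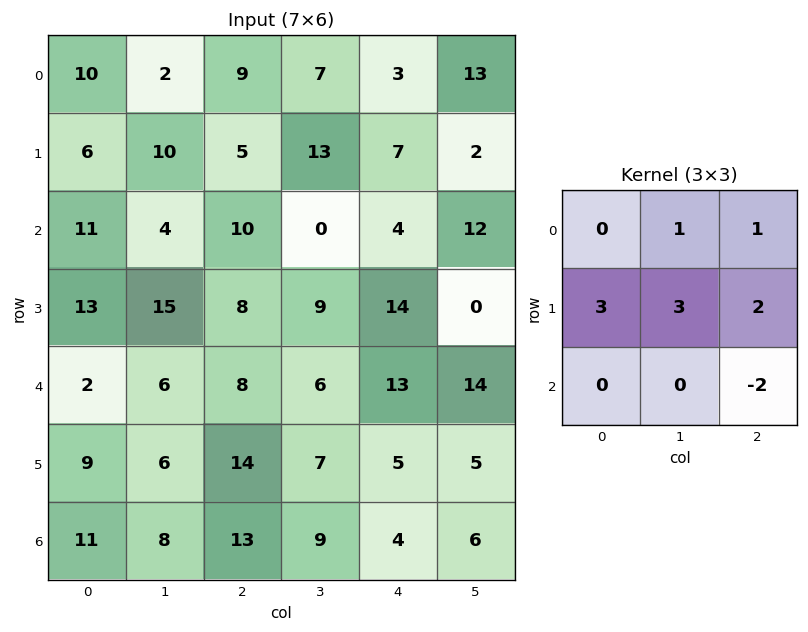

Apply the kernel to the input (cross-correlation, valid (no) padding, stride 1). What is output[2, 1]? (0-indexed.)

The receptive field on the input at this output position is [4 10 0 / 15 8 9 / 6 8 6]. Elementwise product with the kernel and sum: 10·1 + 0·1 + 15·3 + 8·3 + 9·2 + 6·-2.

85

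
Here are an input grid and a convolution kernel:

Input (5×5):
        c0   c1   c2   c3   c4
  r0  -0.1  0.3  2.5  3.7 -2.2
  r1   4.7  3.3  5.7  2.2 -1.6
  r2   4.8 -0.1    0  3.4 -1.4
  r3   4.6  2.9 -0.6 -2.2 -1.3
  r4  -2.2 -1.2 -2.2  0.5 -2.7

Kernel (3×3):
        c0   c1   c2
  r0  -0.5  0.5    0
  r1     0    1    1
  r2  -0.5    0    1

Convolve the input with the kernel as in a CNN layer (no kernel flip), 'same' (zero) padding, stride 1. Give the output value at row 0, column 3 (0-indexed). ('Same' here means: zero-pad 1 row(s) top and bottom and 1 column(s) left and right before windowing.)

The receptive field on the zero-padded input at this output position is [0 0 0 / 2.5 3.7 -2.2 / 5.7 2.2 -1.6]. Elementwise product with the kernel and sum: 0·-0.5 + 0·0.5 + 3.7·1 + -2.2·1 + 5.7·-0.5 + -1.6·1.

-2.95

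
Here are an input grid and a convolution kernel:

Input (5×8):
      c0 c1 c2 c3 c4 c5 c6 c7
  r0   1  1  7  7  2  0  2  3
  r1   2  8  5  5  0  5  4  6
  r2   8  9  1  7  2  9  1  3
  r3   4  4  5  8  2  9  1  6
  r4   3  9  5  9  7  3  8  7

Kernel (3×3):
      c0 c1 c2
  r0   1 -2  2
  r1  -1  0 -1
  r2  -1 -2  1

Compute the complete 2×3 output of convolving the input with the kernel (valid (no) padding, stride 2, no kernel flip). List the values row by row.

-19 -21 -17
-33 -32 -22

Output[0,0]: The receptive field on the input at this output position is [1 1 7 / 2 8 5 / 8 9 1]. Elementwise product with the kernel and sum: 1·1 + 1·-2 + 7·2 + 2·-1 + 5·-1 + 8·-1 + 9·-2 + 1·1.
Output[0,1]: The receptive field on the input at this output position is [7 7 2 / 5 5 0 / 1 7 2]. Elementwise product with the kernel and sum: 7·1 + 7·-2 + 2·2 + 5·-1 + 0·-1 + 1·-1 + 7·-2 + 2·1.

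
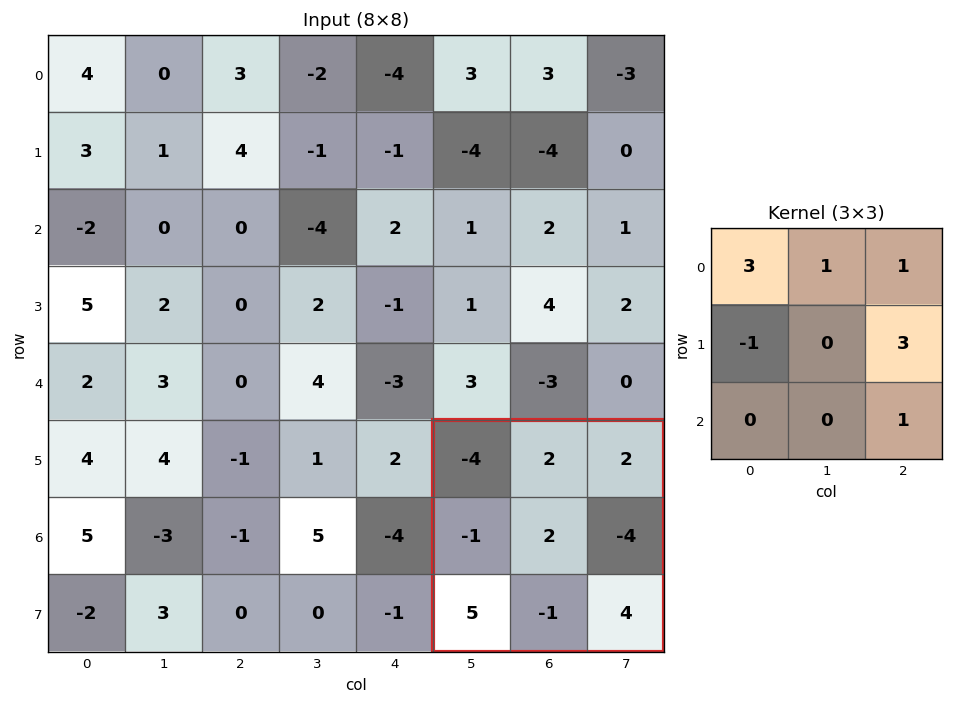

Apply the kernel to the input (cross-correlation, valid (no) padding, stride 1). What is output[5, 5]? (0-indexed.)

The receptive field on the input at this output position is [-4 2 2 / -1 2 -4 / 5 -1 4]. Elementwise product with the kernel and sum: -4·3 + 2·1 + 2·1 + -1·-1 + -4·3 + 4·1.

-15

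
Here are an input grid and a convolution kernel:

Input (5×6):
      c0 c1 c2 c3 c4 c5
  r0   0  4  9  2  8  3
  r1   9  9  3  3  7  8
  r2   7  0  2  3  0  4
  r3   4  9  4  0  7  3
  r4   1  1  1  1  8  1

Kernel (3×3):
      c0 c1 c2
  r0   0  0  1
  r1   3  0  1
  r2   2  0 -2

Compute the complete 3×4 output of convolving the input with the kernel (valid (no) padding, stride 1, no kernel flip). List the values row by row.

49 26 28 18
26 24 7 15
18 30 5 7

Output[0,0]: The receptive field on the input at this output position is [0 4 9 / 9 9 3 / 7 0 2]. Elementwise product with the kernel and sum: 9·1 + 9·3 + 3·1 + 7·2 + 2·-2.
Output[0,1]: The receptive field on the input at this output position is [4 9 2 / 9 3 3 / 0 2 3]. Elementwise product with the kernel and sum: 2·1 + 9·3 + 3·1 + 0·2 + 3·-2.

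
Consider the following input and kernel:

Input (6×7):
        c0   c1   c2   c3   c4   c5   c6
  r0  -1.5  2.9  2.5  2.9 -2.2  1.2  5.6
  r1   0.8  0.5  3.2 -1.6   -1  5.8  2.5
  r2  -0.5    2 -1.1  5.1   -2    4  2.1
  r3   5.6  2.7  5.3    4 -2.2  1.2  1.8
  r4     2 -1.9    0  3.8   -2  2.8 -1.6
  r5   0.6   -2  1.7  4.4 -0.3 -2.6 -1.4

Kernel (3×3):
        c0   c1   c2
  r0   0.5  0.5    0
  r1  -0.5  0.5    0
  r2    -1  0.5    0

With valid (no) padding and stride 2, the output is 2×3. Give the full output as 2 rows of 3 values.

2.05 3.95 6.9
-3.65 3.25 6.1

Output[0,0]: The receptive field on the input at this output position is [-1.5 2.9 2.5 / 0.8 0.5 3.2 / -0.5 2 -1.1]. Elementwise product with the kernel and sum: -1.5·0.5 + 2.9·0.5 + 0.8·-0.5 + 0.5·0.5 + -0.5·-1 + 2·0.5.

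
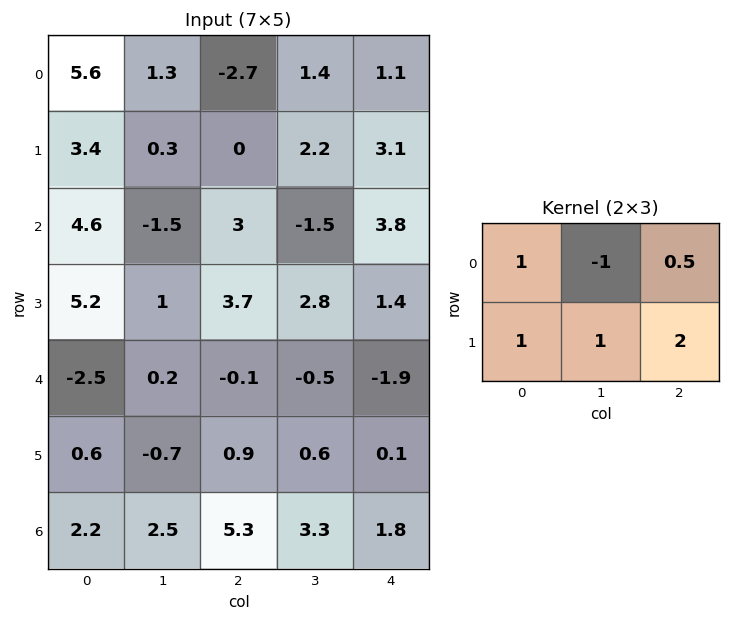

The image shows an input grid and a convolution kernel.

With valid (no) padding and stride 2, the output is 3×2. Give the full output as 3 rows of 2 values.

Output[0,0]: The receptive field on the input at this output position is [5.6 1.3 -2.7 / 3.4 0.3 0]. Elementwise product with the kernel and sum: 5.6·1 + 1.3·-1 + -2.7·0.5 + 3.4·1 + 0.3·1 + 0·2.
Output[0,1]: The receptive field on the input at this output position is [-2.7 1.4 1.1 / 0 2.2 3.1]. Elementwise product with the kernel and sum: -2.7·1 + 1.4·-1 + 1.1·0.5 + 0·1 + 2.2·1 + 3.1·2.

6.65 4.85
21.2 15.7
-1.05 1.15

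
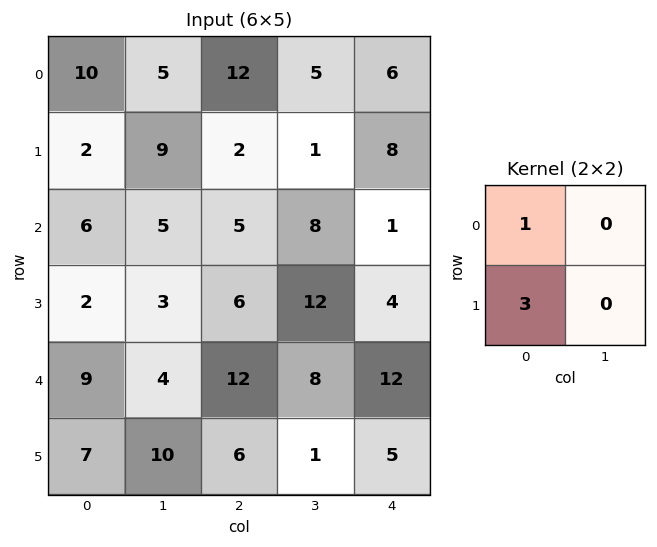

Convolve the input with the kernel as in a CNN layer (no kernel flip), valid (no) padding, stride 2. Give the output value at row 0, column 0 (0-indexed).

The receptive field on the input at this output position is [10 5 / 2 9]. Elementwise product with the kernel and sum: 10·1 + 2·3.

16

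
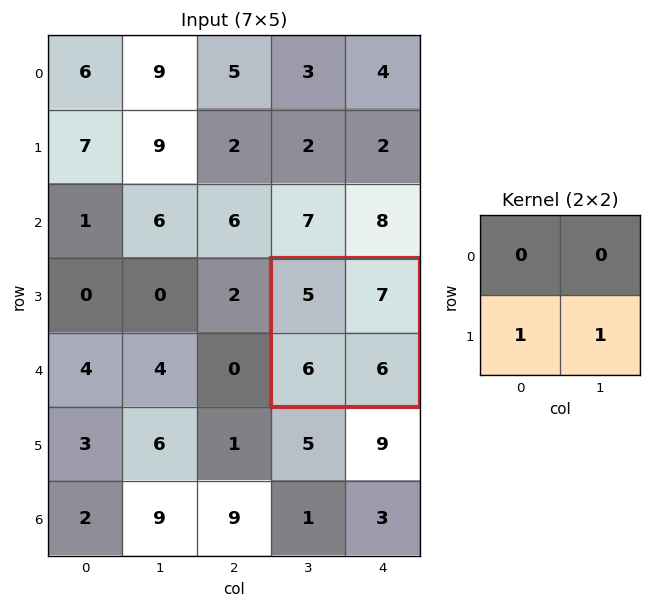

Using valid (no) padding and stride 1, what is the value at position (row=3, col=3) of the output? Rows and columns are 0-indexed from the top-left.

12

The receptive field on the input at this output position is [5 7 / 6 6]. Elementwise product with the kernel and sum: 6·1 + 6·1.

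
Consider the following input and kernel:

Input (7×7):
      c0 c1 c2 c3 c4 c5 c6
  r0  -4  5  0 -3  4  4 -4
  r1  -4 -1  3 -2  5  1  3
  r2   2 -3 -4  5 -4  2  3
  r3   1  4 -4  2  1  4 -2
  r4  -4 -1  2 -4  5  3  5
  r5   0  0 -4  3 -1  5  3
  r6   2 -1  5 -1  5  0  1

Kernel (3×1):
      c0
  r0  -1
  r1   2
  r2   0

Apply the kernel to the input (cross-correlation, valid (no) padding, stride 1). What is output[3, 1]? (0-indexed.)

The receptive field on the input at this output position is [4 / -1 / 0]. Elementwise product with the kernel and sum: 4·-1 + -1·2.

-6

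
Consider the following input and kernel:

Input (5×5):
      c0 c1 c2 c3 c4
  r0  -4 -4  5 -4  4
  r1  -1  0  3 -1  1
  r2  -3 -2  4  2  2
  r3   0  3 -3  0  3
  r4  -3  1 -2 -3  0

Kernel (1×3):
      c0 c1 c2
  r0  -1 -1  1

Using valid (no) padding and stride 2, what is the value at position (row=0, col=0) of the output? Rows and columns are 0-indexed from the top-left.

13

The receptive field on the input at this output position is [-4 -4 5]. Elementwise product with the kernel and sum: -4·-1 + -4·-1 + 5·1.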